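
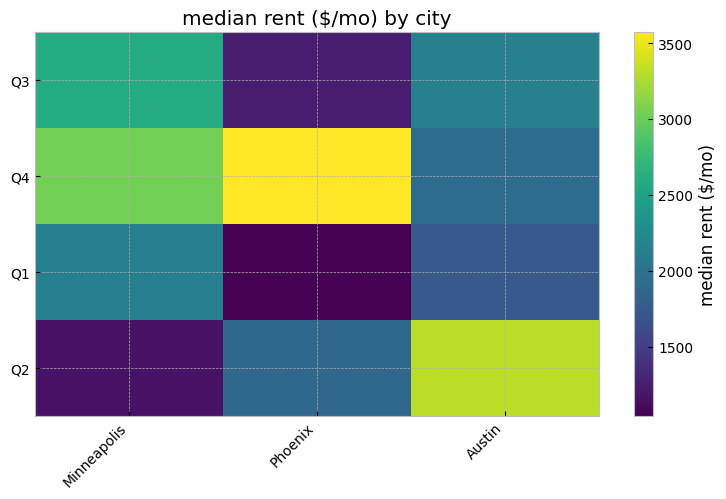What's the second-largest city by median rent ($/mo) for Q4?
Top 3 for Q4: Phoenix ≈ 3500, Minneapolis ≈ 3000, Austin ≈ 2000.

Minneapolis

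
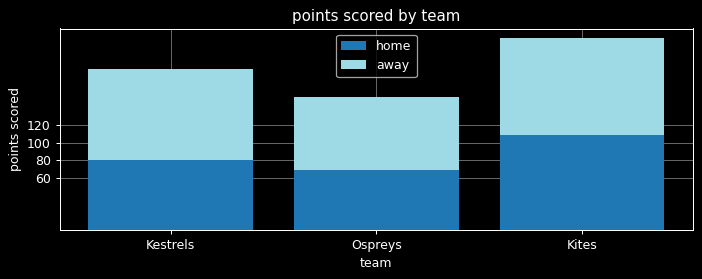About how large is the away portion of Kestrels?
away top ≈ 180, bottom ≈ 80; segment ≈ 100.

≈ 100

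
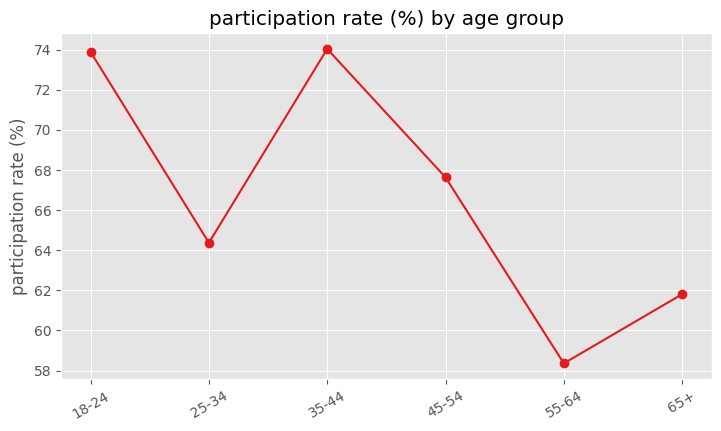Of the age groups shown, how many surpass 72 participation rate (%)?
2

Above 72: 18-24, 35-44.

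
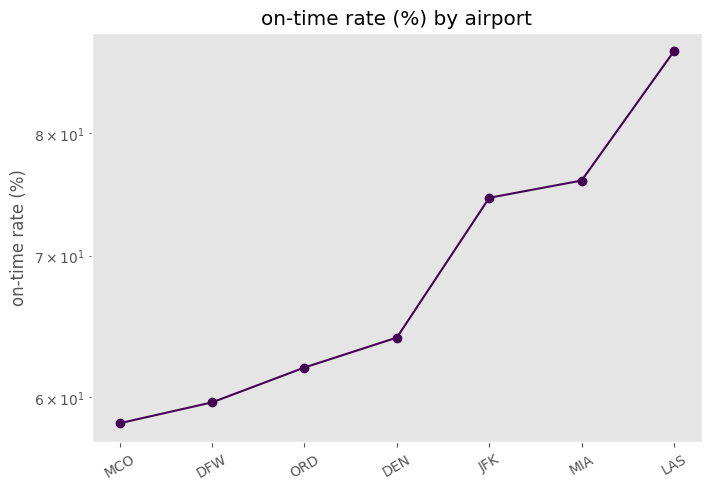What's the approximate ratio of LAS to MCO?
≈ 1.42×

LAS ≈ 85, MCO ≈ 60; 85/60 ≈ 1.42.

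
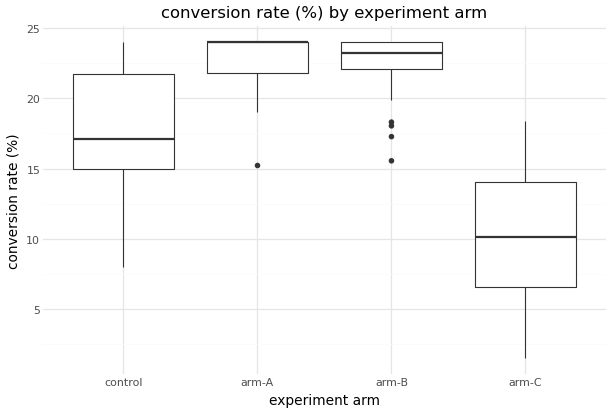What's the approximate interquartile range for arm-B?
≈ 2

Q3 ≈ 24, Q1 ≈ 22; IQR ≈ 2.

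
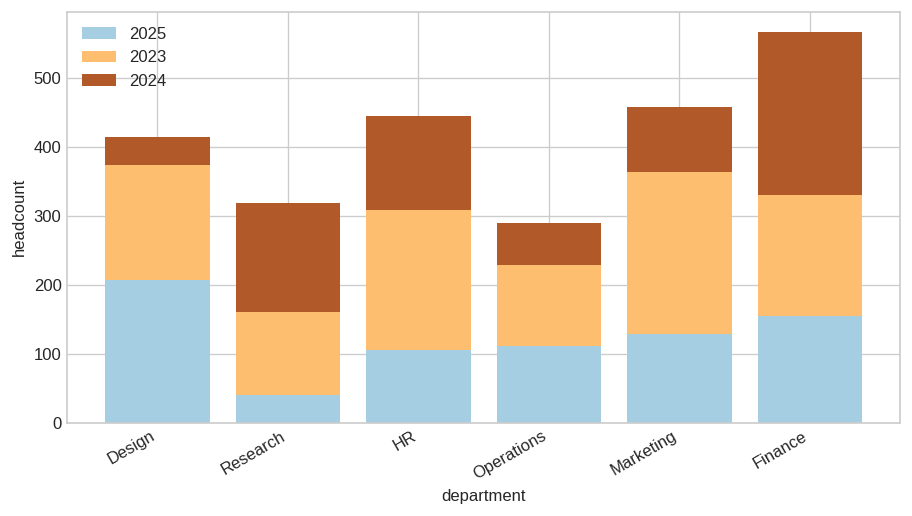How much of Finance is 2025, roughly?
≈ 150

2025 top ≈ 150, bottom ≈ 0; segment ≈ 150.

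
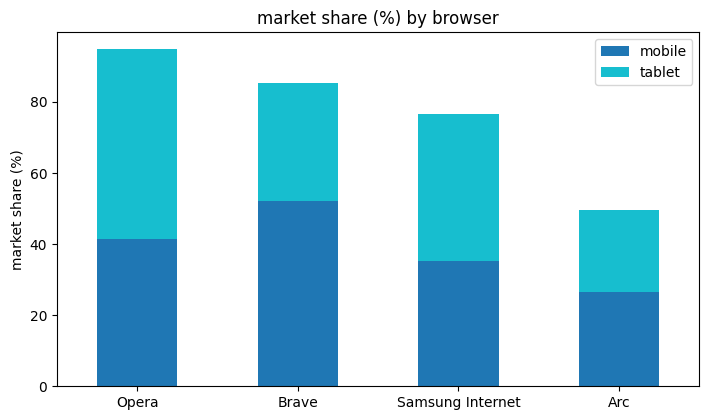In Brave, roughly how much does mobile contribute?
≈ 50

mobile top ≈ 50, bottom ≈ 0; segment ≈ 50.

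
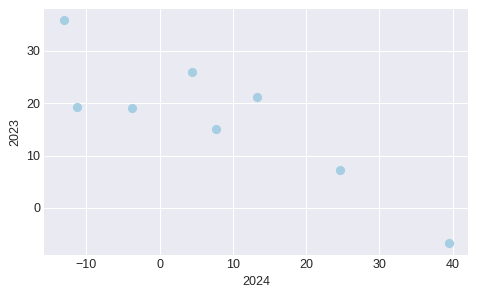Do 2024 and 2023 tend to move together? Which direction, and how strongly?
Points are negatively correlated; strong (|r| ≈ 0.9).

negative, strong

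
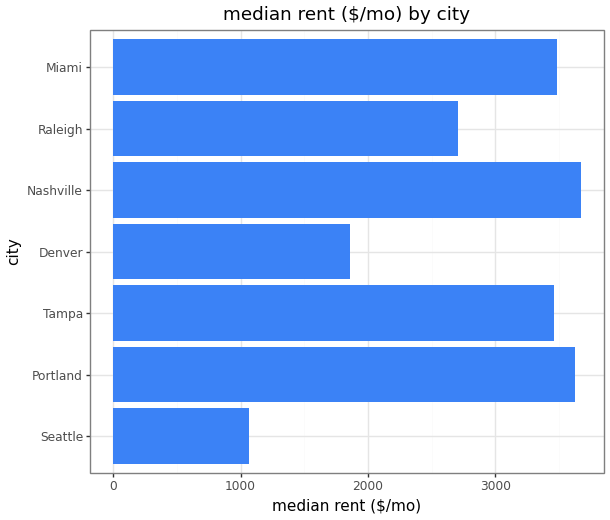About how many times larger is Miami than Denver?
Miami ≈ 3500, Denver ≈ 2000; 3500/2000 ≈ 1.75.

≈ 1.75×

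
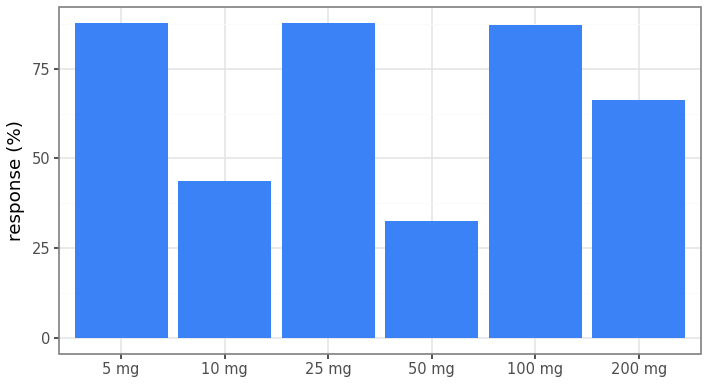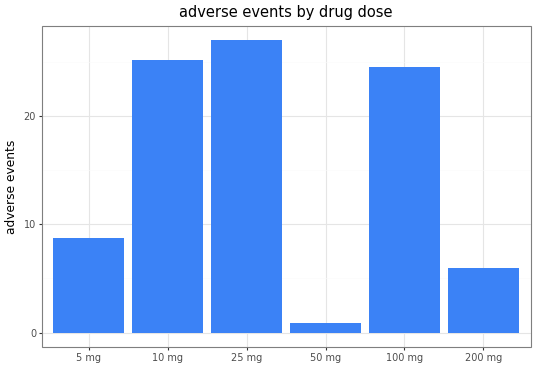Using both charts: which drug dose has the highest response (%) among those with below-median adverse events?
Chart 2 median adverse events ≈ 15; below-median drug doses: 5 mg, 50 mg, 200 mg. Among those, 5 mg has the highest response (%) (≈ 90).

5 mg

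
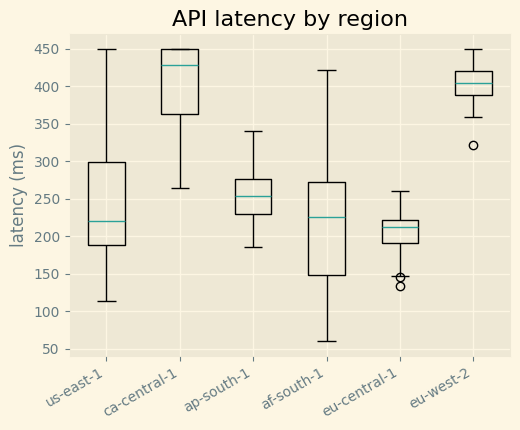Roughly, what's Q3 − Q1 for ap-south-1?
≈ 40

Q3 ≈ 280, Q1 ≈ 240; IQR ≈ 40.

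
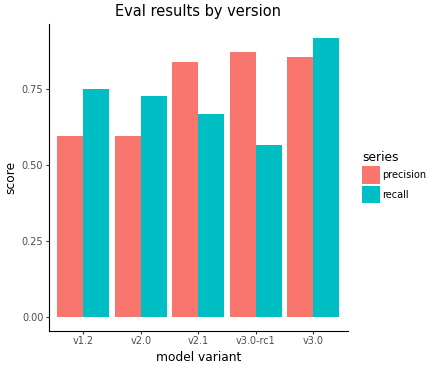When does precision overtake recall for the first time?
v2.1

v2.0: precision ≈ 0.6 vs recall ≈ 0.7 (not yet); v2.1: precision ≈ 0.8 vs recall ≈ 0.7 (first crossover).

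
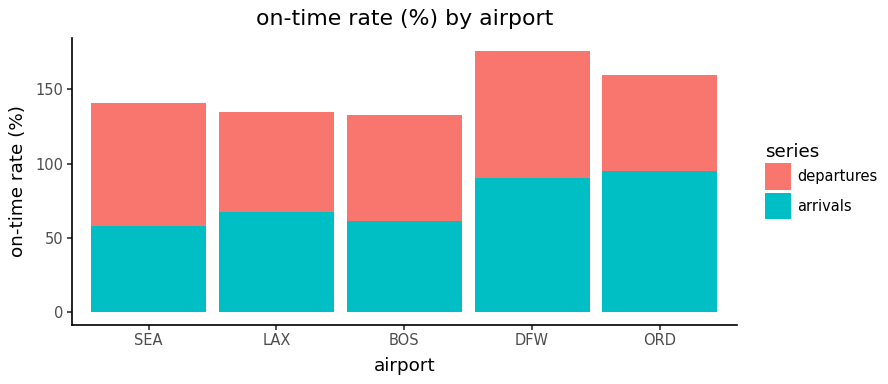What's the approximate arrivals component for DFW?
≈ 100

arrivals top ≈ 100, bottom ≈ 0; segment ≈ 100.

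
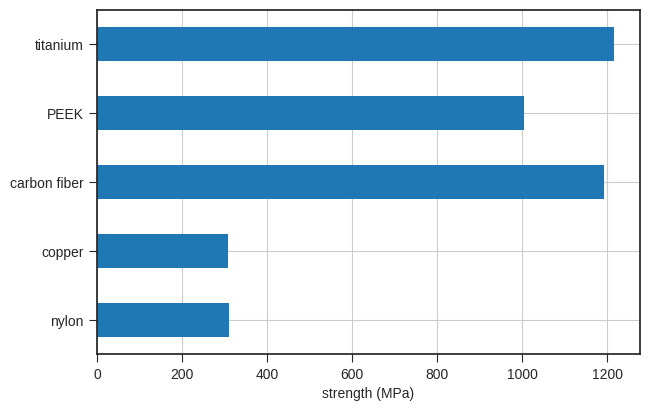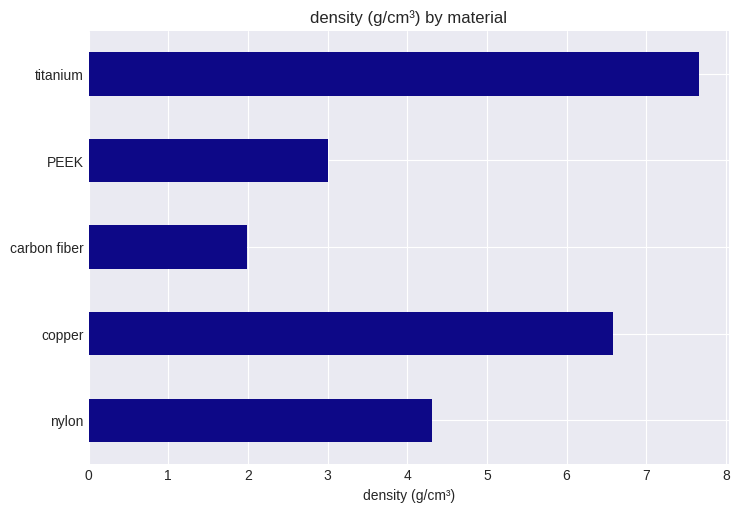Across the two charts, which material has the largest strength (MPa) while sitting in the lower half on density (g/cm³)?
carbon fiber

Chart 2 median density (g/cm³) ≈ 4; below-median materials: carbon fiber, PEEK. Among those, carbon fiber has the highest strength (MPa) (≈ 1200).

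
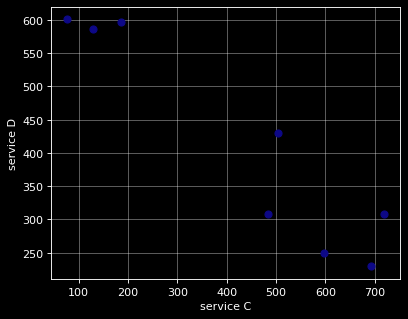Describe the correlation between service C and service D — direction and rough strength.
negative, strong

Points are negatively correlated; strong (|r| ≈ 0.9).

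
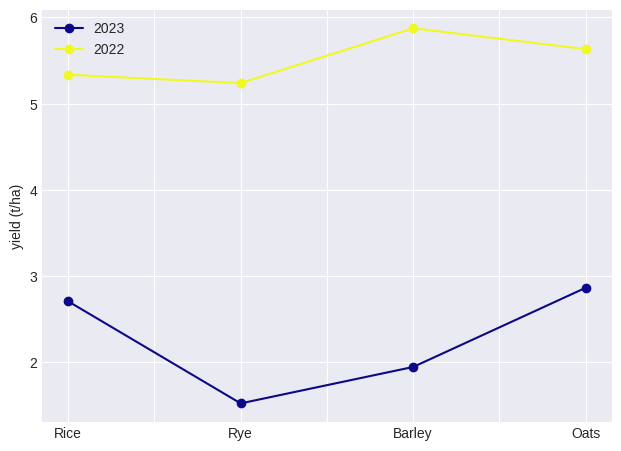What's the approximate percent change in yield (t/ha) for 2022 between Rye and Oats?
≈ +10%

Rye ≈ 5.0, Oats ≈ 5.5; (5.5 − 5.0) / 5.0 ≈ +10%.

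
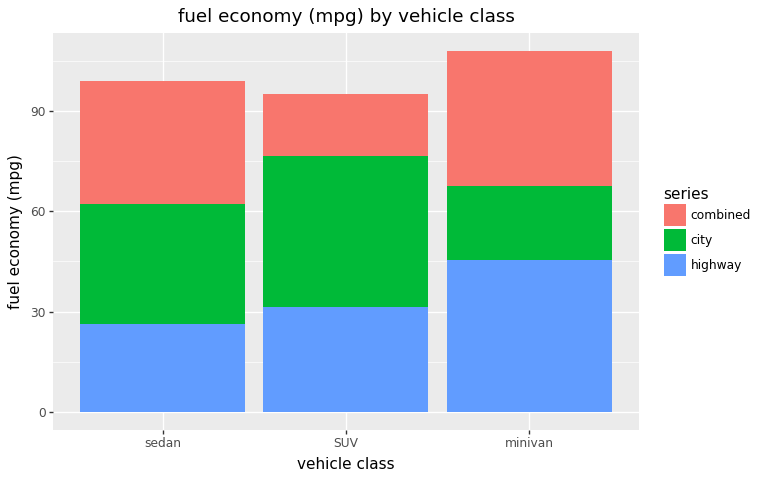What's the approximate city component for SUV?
≈ 50

city top ≈ 80, bottom ≈ 30; segment ≈ 50.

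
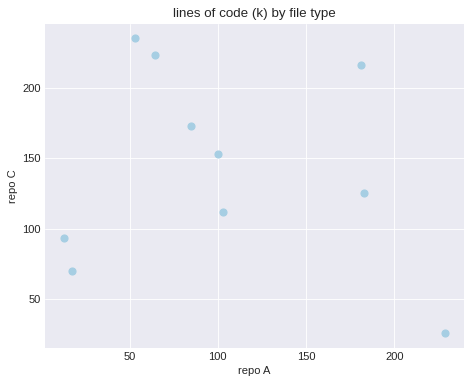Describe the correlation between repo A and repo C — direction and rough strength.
no clear correlation

Points are roughly uncorrelated; weak (|r| ≈ 0.2).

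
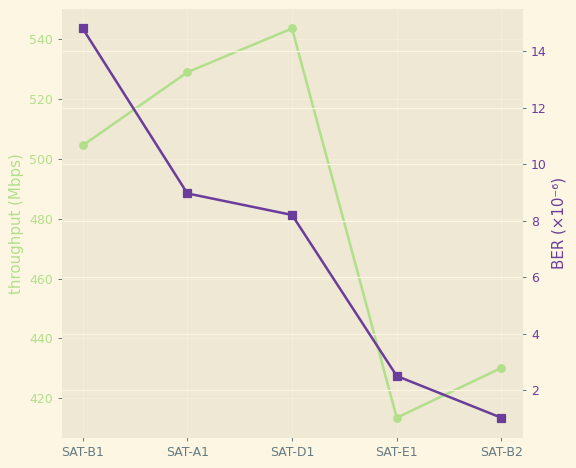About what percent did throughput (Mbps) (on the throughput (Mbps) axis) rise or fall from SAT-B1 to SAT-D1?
≈ +8%

SAT-B1 ≈ 500, SAT-D1 ≈ 540; (540 − 500) / 500 ≈ +8%.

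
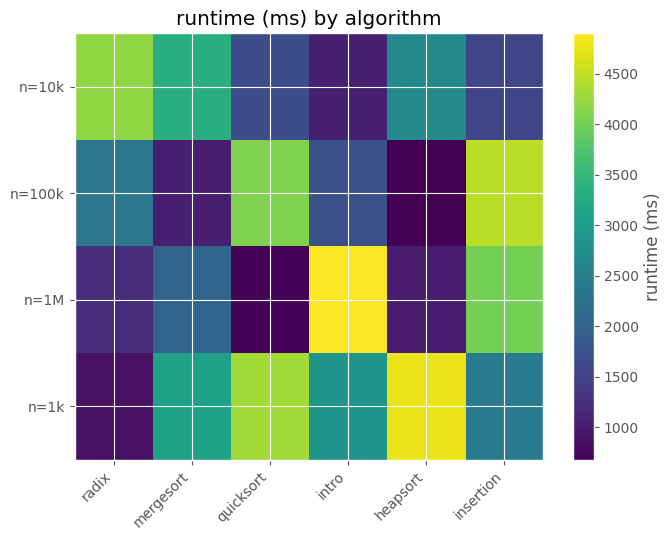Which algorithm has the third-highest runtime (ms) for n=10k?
Top 4 for n=10k: radix ≈ 4000, mergesort ≈ 3500, heapsort ≈ 2500, quicksort ≈ 1500.

heapsort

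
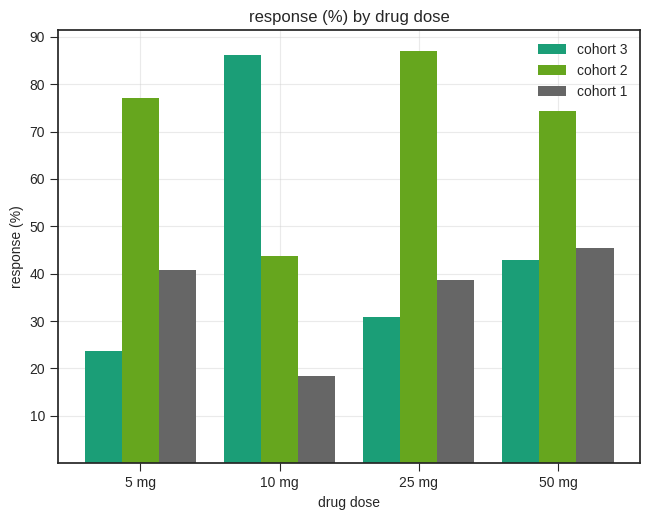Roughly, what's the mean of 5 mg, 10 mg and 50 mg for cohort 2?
(80 + 40 + 70) / 3 ≈ 63.

≈ 63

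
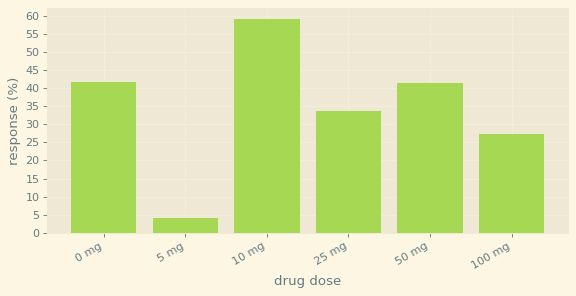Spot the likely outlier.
5 mg

5 mg ≈ 5; the rest sit between ≈ 25 and ≈ 60.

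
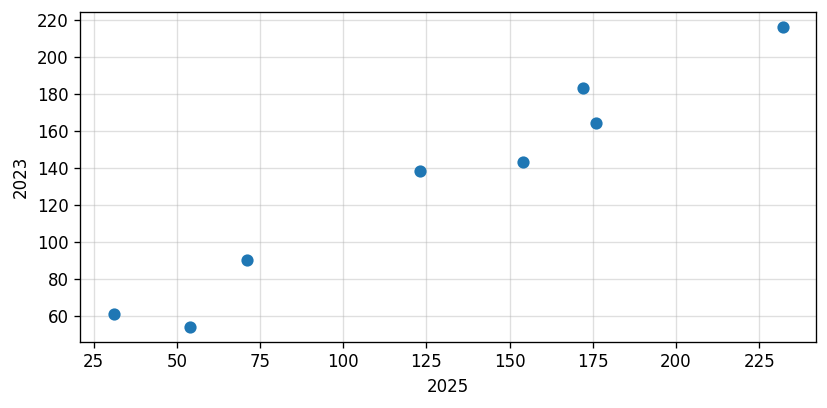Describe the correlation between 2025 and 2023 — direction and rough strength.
Points are positively correlated; strong (|r| ≈ 1.0).

positive, strong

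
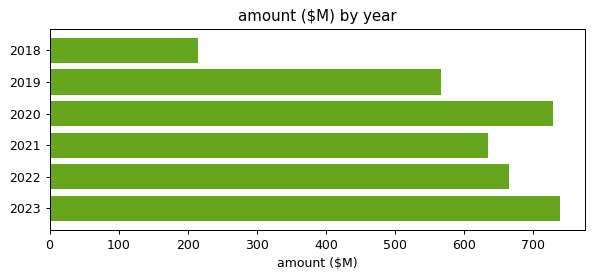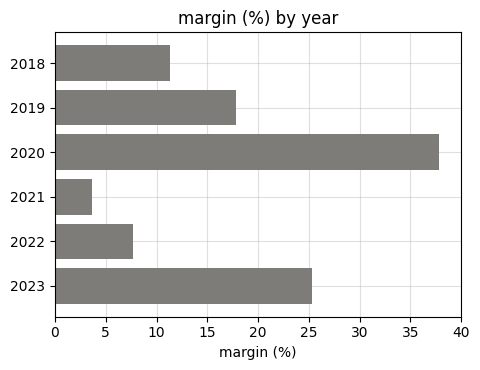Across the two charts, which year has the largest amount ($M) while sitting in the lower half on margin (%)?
2022

Chart 2 median margin (%) ≈ 15; below-median years: 2018, 2021, 2022. Among those, 2022 has the highest amount ($M) (≈ 700).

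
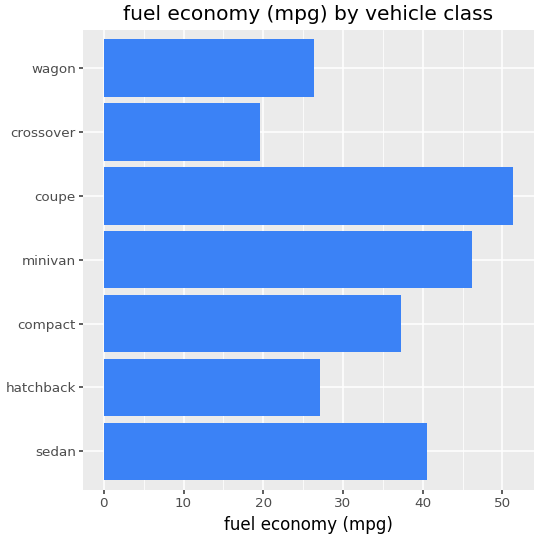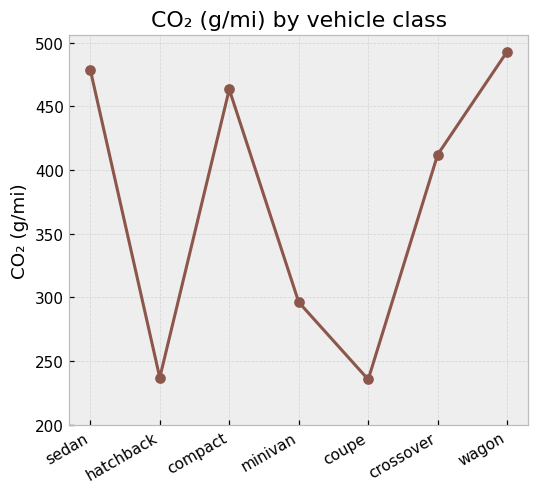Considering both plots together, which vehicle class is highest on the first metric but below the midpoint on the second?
coupe

Chart 2 median CO₂ (g/mi) ≈ 400; below-median vehicle classes: hatchback, minivan, coupe. Among those, coupe has the highest fuel economy (mpg) (≈ 50).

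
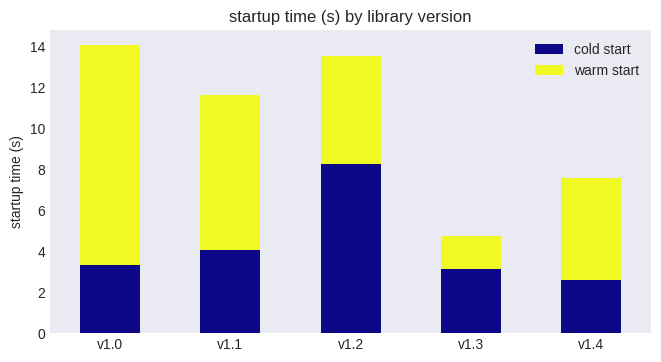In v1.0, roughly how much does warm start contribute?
≈ 10

warm start top ≈ 14, bottom ≈ 4; segment ≈ 10.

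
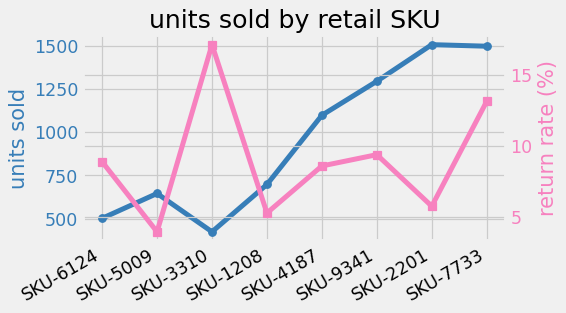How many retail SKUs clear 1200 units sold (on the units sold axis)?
Above 1200: SKU-9341, SKU-2201, SKU-7733.

3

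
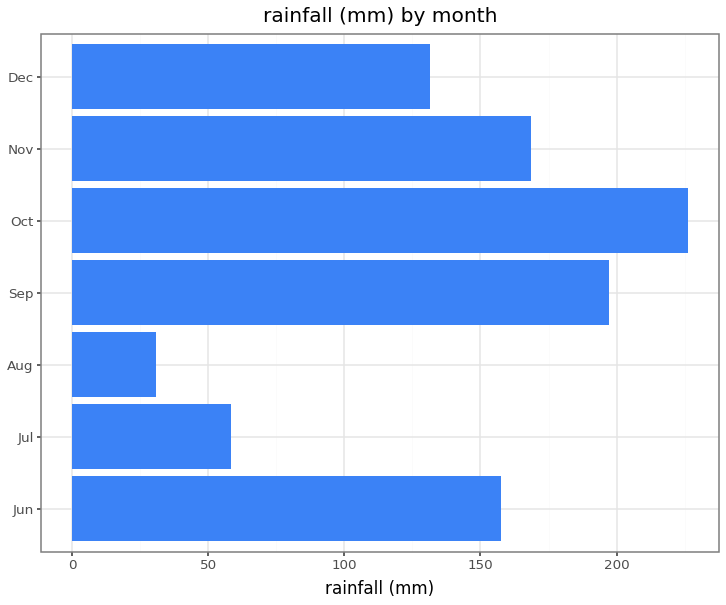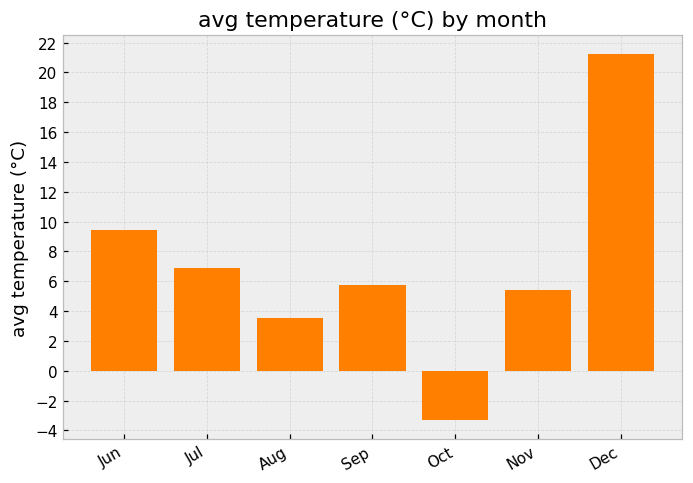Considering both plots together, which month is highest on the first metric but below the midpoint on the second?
Chart 2 median avg temperature (°C) ≈ 6; below-median months: Aug, Oct, Nov. Among those, Oct has the highest rainfall (mm) (≈ 225).

Oct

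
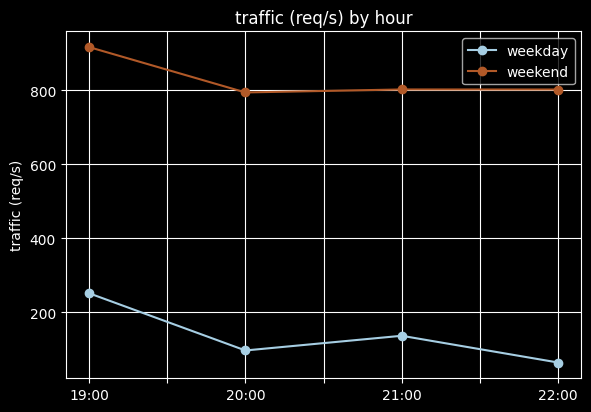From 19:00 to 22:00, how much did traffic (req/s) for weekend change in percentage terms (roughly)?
≈ -11.1%

19:00 ≈ 900, 22:00 ≈ 800; (800 − 900) / 900 ≈ -11.1%.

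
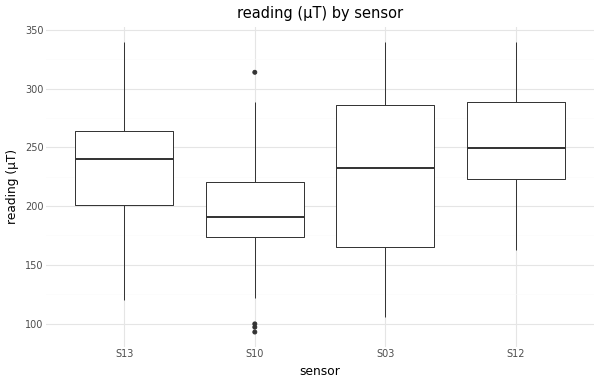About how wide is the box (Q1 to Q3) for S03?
Q3 ≈ 290, Q1 ≈ 160; IQR ≈ 130.

≈ 130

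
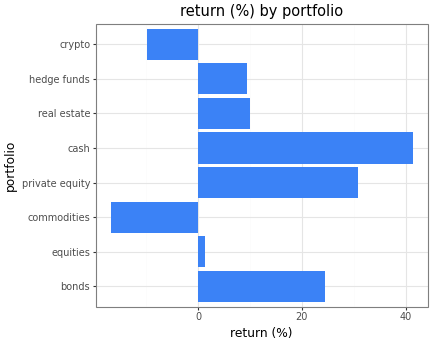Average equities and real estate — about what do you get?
(0 + 10) / 2 ≈ 5.

≈ 5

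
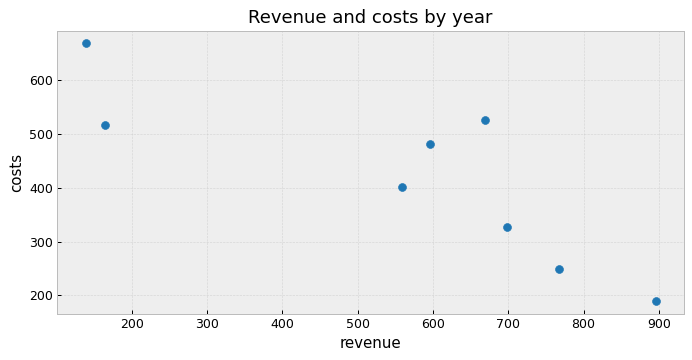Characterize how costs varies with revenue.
negative, strong

Points are negatively correlated; strong (|r| ≈ 0.8).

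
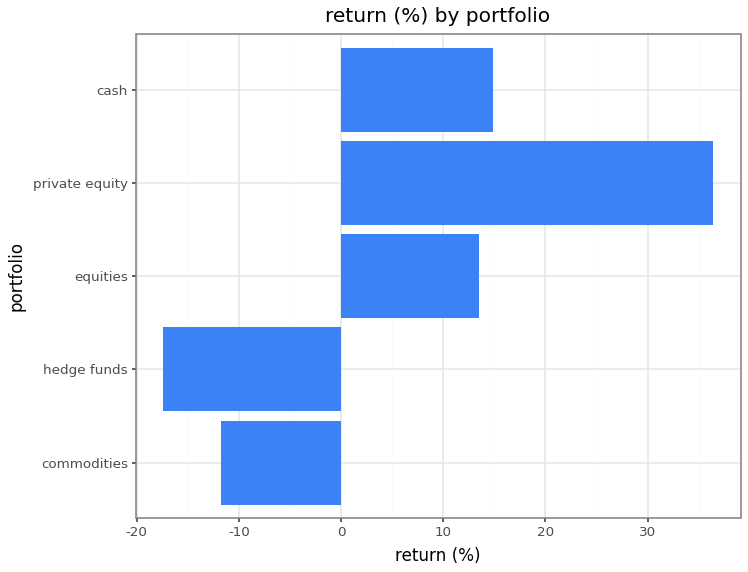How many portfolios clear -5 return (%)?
3

Above -5: equities, private equity, cash.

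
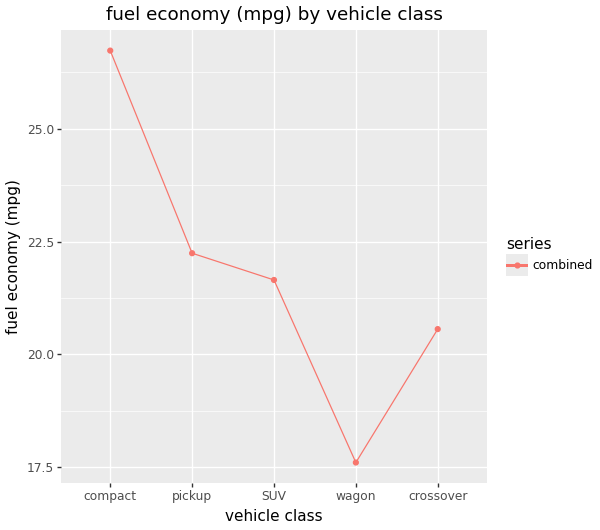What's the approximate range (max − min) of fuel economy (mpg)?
≈ 9

Max compact ≈ 27, min wagon ≈ 18; range ≈ 9.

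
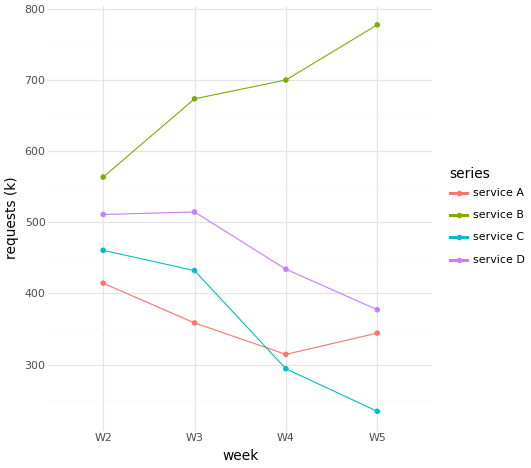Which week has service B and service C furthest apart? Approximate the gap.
W5, ≈ 550 k

W5: service B ≈ 800, service C ≈ 250 → gap ≈ 550. Next-largest (W4) is only ≈ 400.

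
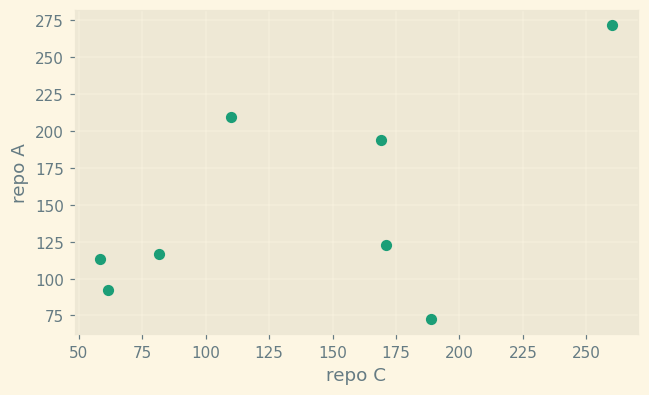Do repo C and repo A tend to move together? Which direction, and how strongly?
positive, moderate

Points are positively correlated; moderate (|r| ≈ 0.6).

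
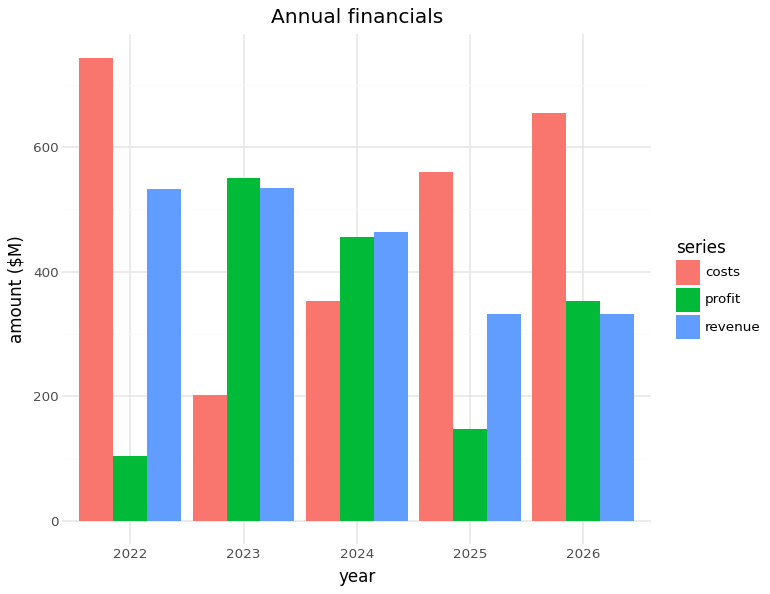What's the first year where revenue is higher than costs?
2022: revenue ≈ 500 vs costs ≈ 700 (not yet); 2023: revenue ≈ 500 vs costs ≈ 200 (first crossover).

2023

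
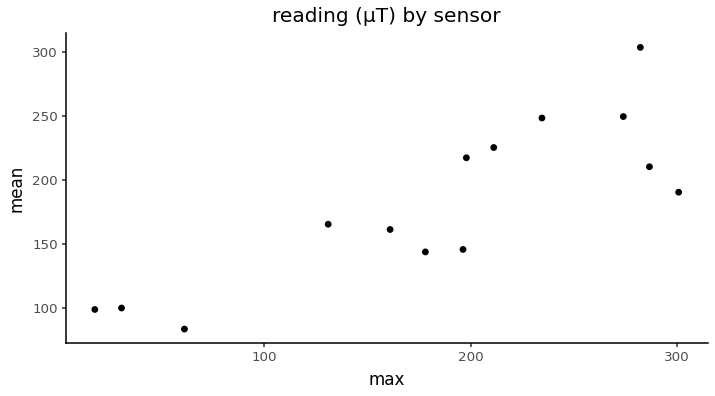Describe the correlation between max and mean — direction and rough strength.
Points are positively correlated; strong (|r| ≈ 0.8).

positive, strong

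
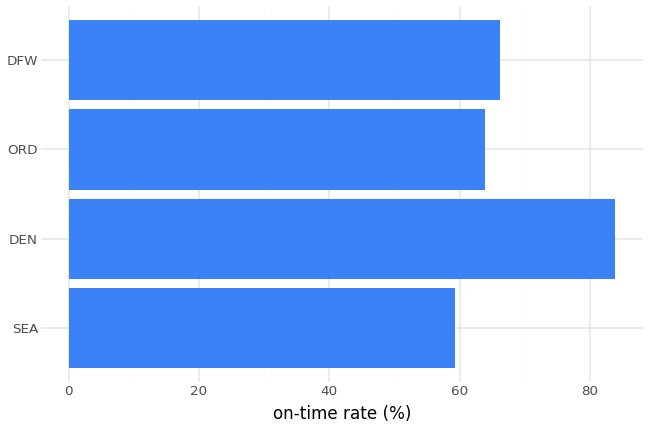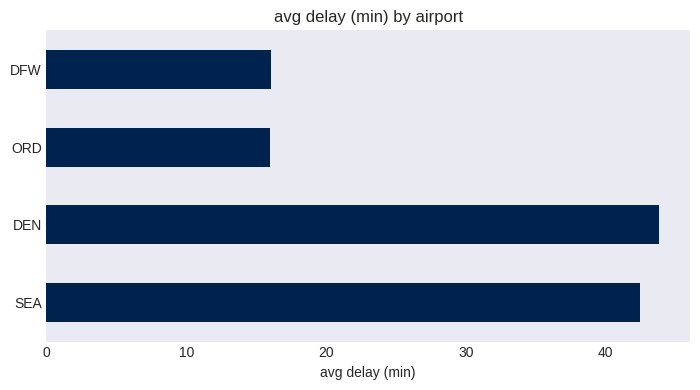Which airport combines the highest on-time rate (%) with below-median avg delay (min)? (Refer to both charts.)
Chart 2 median avg delay (min) ≈ 30; below-median airports: ORD, DFW. Among those, DFW has the highest on-time rate (%) (≈ 70).

DFW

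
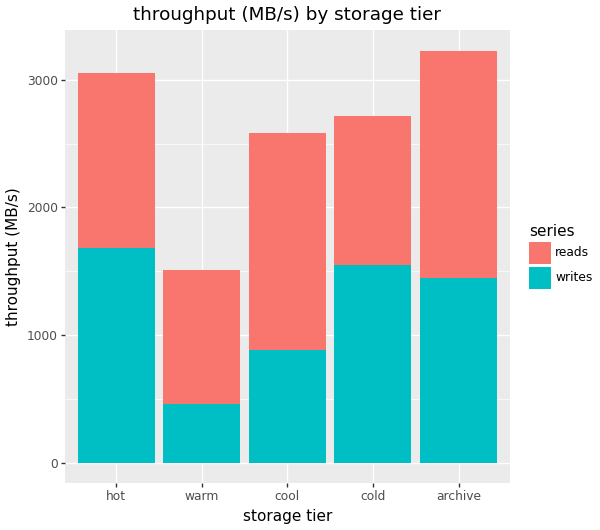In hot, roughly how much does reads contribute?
reads top ≈ 3000, bottom ≈ 1500; segment ≈ 1500.

≈ 1500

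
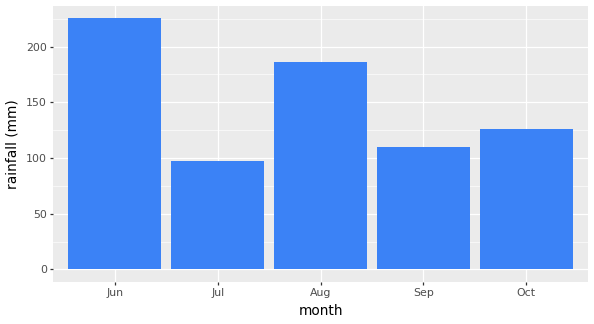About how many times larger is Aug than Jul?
Aug ≈ 180, Jul ≈ 100; 180/100 ≈ 1.8.

≈ 1.8×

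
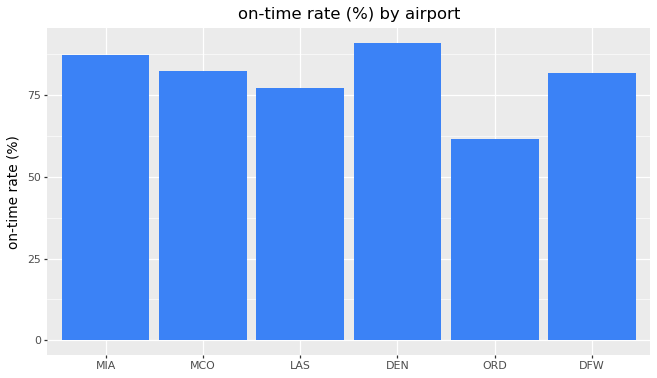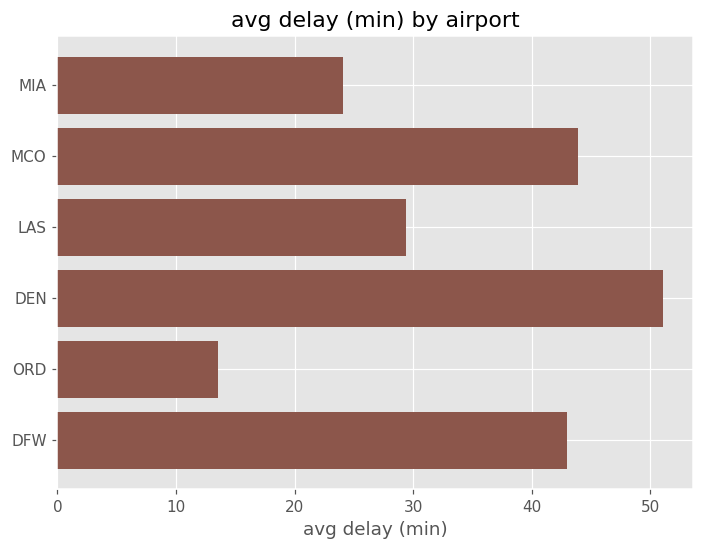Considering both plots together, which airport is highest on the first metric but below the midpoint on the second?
Chart 2 median avg delay (min) ≈ 35; below-median airports: MIA, LAS, ORD. Among those, MIA has the highest on-time rate (%) (≈ 90).

MIA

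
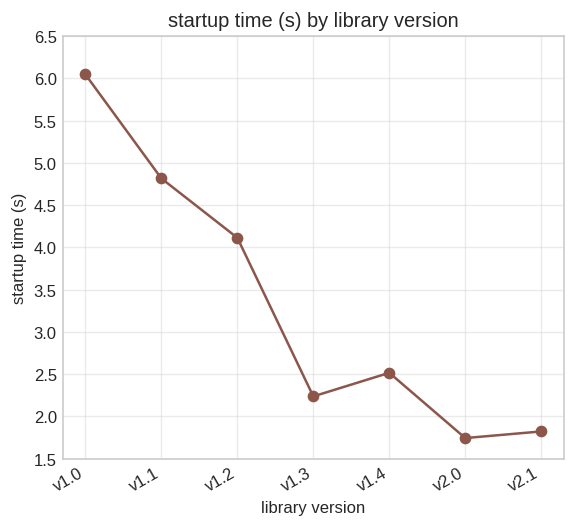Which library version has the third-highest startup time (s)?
Top 4: v1.0 ≈ 6.0, v1.1 ≈ 5.0, v1.2 ≈ 4.0, v1.4 ≈ 2.5.

v1.2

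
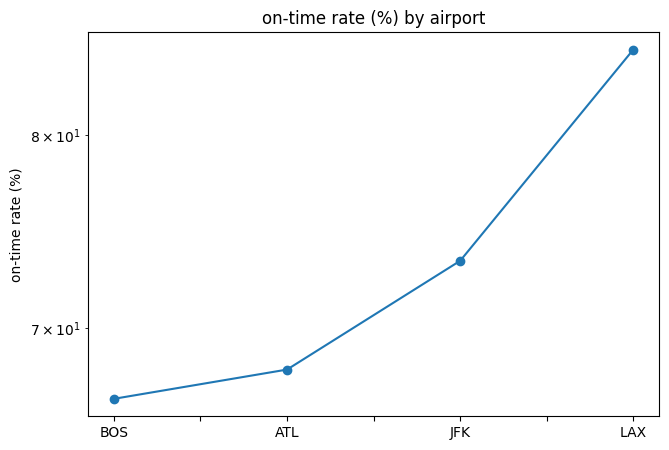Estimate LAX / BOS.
LAX ≈ 84, BOS ≈ 66; 84/66 ≈ 1.27.

≈ 1.27×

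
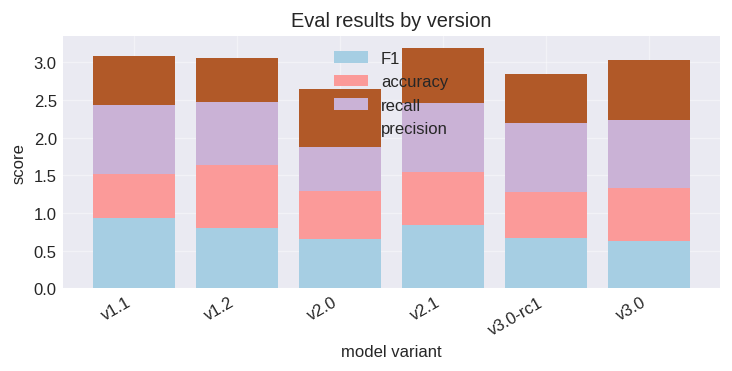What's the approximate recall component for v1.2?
≈ 1.0

recall top ≈ 2.5, bottom ≈ 1.5; segment ≈ 1.0.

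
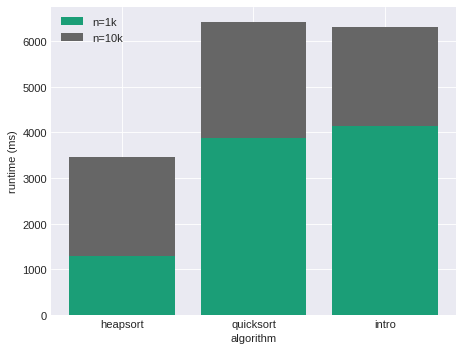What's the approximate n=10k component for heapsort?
n=10k top ≈ 3000, bottom ≈ 1000; segment ≈ 2000.

≈ 2000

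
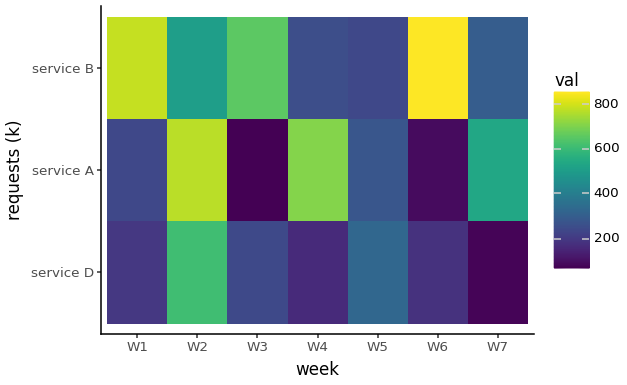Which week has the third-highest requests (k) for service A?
W7

Top 4 for service A: W2 ≈ 800, W4 ≈ 700, W7 ≈ 500, W5 ≈ 300.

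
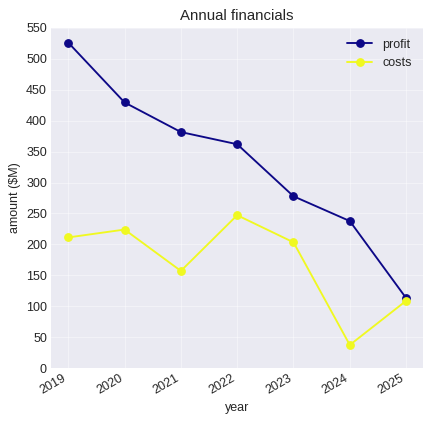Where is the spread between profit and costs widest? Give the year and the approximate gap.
2019: profit ≈ 550, costs ≈ 200 → gap ≈ 350. Next-largest (2021) is only ≈ 250.

2019, ≈ 350 $M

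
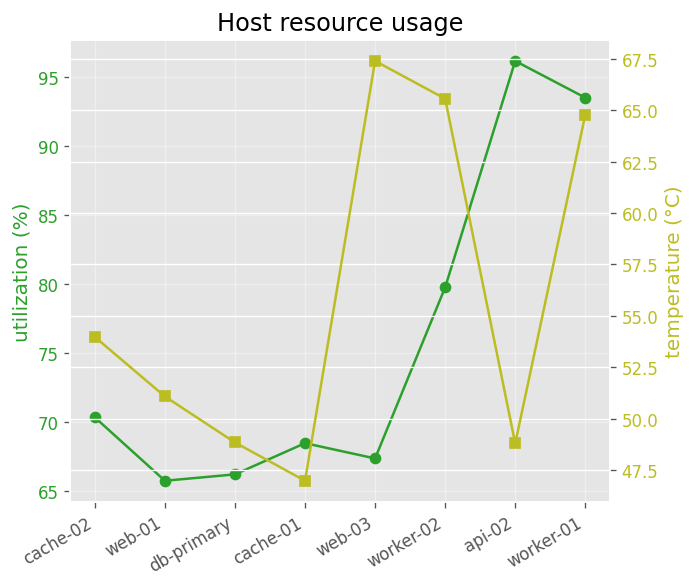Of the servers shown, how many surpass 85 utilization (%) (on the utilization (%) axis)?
Above 85: api-02, worker-01.

2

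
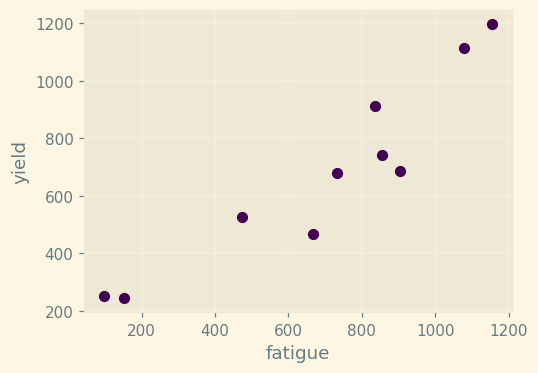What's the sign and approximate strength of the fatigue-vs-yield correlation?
Points are positively correlated; strong (|r| ≈ 0.9).

positive, strong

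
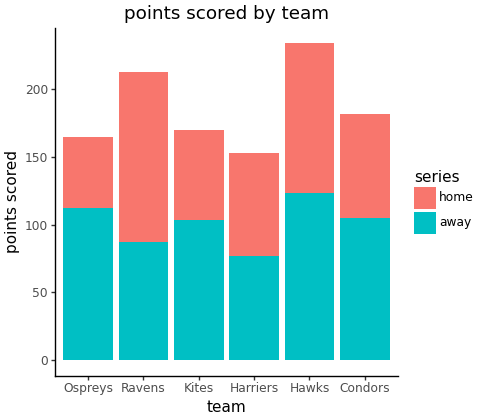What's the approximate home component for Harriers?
home top ≈ 160, bottom ≈ 80; segment ≈ 80.

≈ 80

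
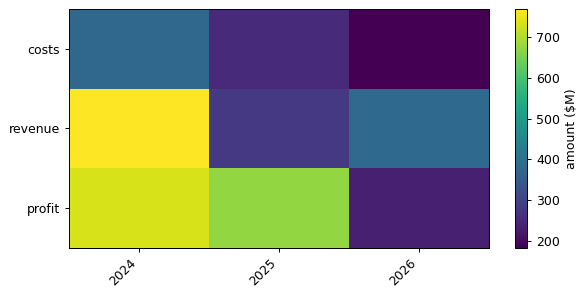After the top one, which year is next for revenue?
2026

Top 3 for revenue: 2024 ≈ 750, 2026 ≈ 400, 2025 ≈ 300.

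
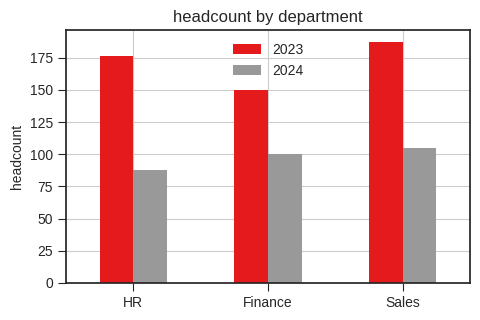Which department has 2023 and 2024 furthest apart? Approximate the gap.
HR, ≈ 100

HR: 2023 ≈ 180, 2024 ≈ 80 → gap ≈ 100. Next-largest (Sales) is only ≈ 80.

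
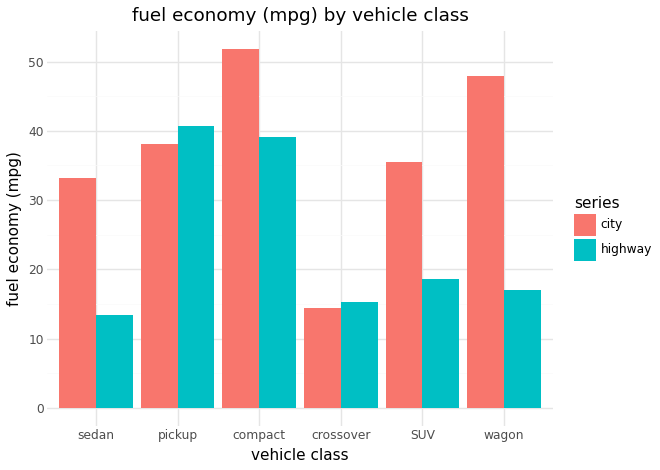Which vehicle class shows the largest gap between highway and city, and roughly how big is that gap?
wagon, ≈ 35 mpg

wagon: highway ≈ 15, city ≈ 50 → gap ≈ 35. Next-largest (sedan) is only ≈ 20.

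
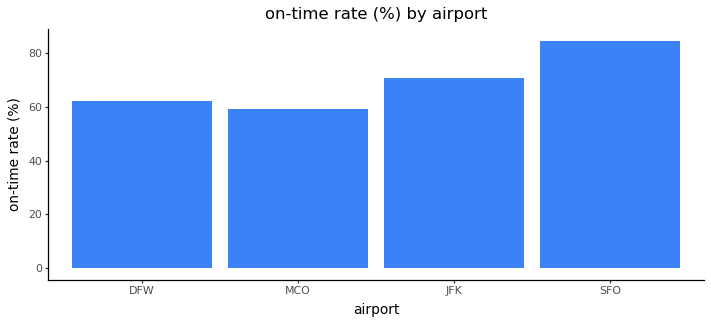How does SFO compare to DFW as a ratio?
≈ 1.33×

SFO ≈ 80, DFW ≈ 60; 80/60 ≈ 1.33.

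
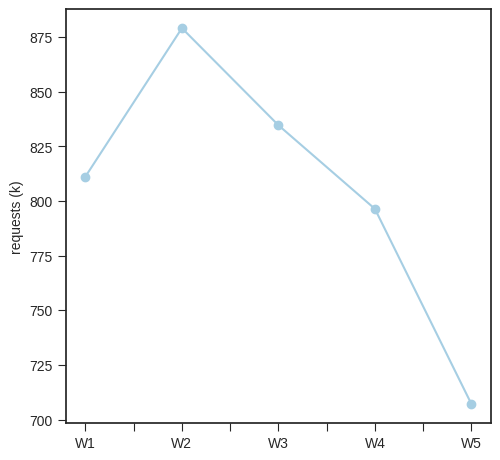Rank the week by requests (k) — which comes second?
W3

Top 3: W2 ≈ 880, W3 ≈ 840, W1 ≈ 820.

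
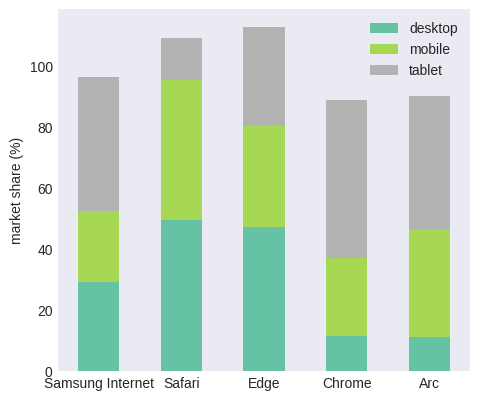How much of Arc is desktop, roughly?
desktop top ≈ 10, bottom ≈ 0; segment ≈ 10.

≈ 10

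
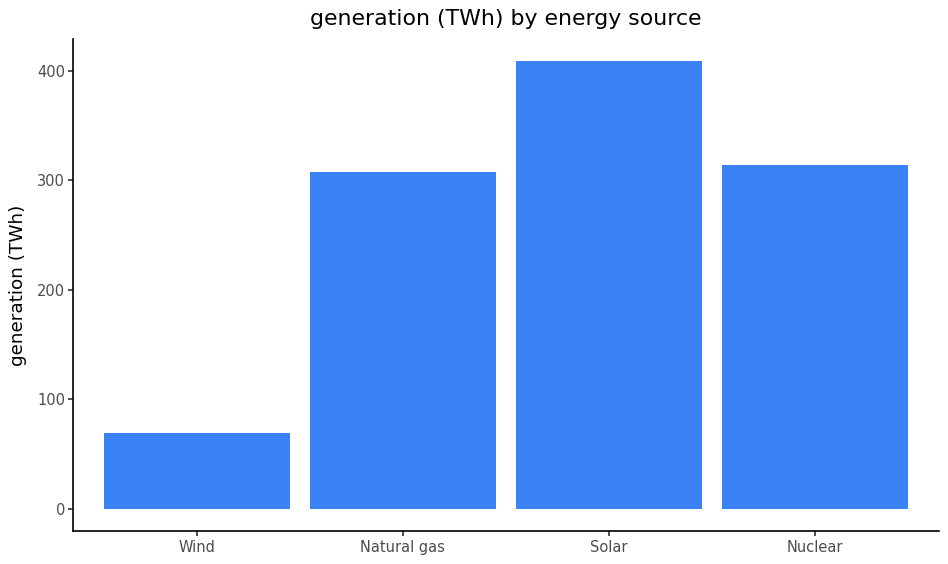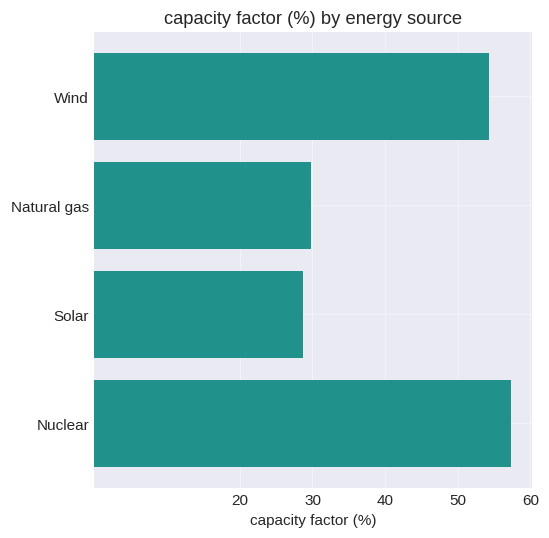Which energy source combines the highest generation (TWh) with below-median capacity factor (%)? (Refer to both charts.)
Solar

Chart 2 median capacity factor (%) ≈ 40; below-median energy sources: Natural gas, Solar. Among those, Solar has the highest generation (TWh) (≈ 400).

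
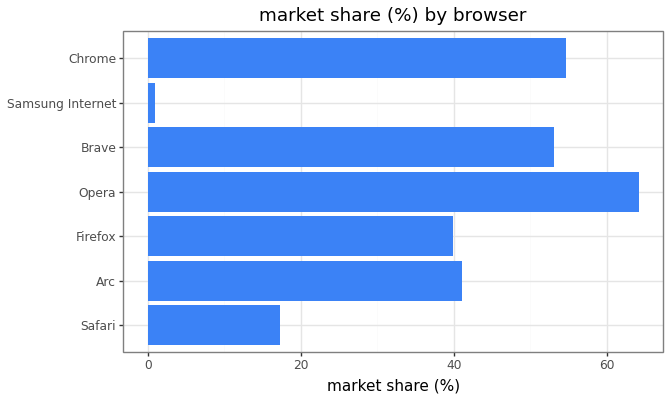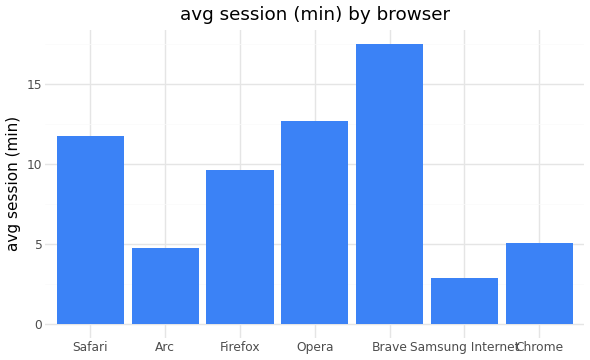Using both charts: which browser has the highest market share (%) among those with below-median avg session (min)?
Chrome

Chart 2 median avg session (min) ≈ 10; below-median browsers: Arc, Samsung Internet, Chrome. Among those, Chrome has the highest market share (%) (≈ 50).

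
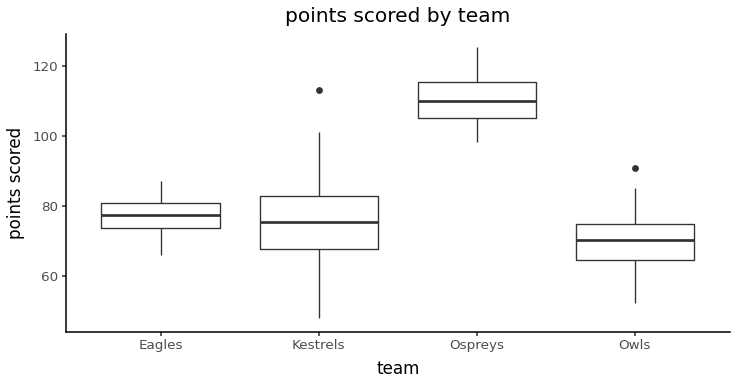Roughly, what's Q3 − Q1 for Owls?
Q3 ≈ 75, Q1 ≈ 65; IQR ≈ 10.

≈ 10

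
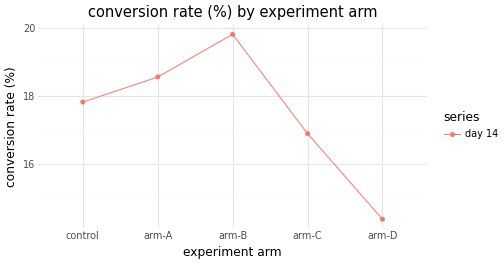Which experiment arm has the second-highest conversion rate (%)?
Top 3: arm-B ≈ 20.0, arm-A ≈ 18.5, control ≈ 18.0.

arm-A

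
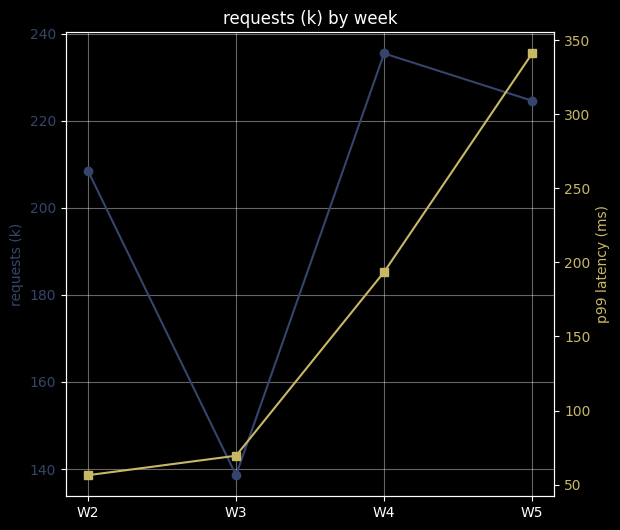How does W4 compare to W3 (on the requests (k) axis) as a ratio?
≈ 1.71×

W4 ≈ 240, W3 ≈ 140; 240/140 ≈ 1.71.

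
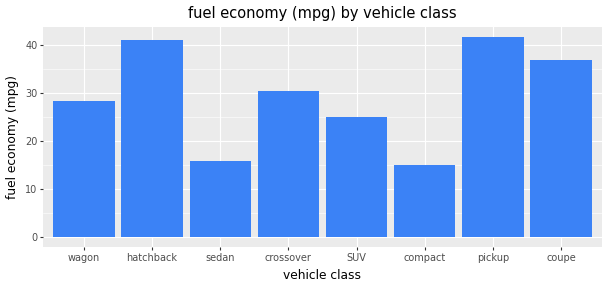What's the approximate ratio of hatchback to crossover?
hatchback ≈ 40, crossover ≈ 30; 40/30 ≈ 1.33.

≈ 1.33×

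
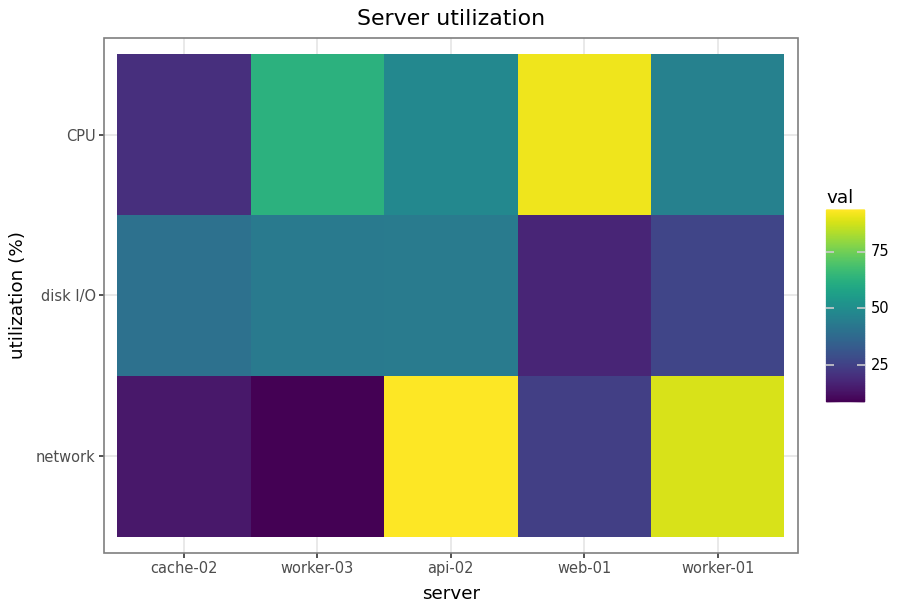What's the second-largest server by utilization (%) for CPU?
worker-03

Top 3 for CPU: web-01 ≈ 90, worker-03 ≈ 60, api-02 ≈ 50.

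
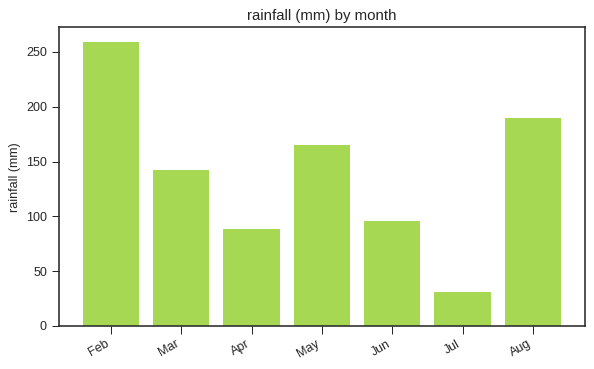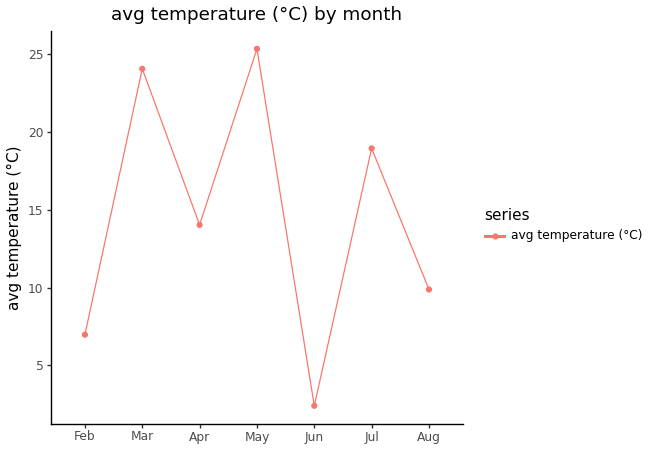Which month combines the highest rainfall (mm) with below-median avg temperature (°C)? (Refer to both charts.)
Chart 2 median avg temperature (°C) ≈ 15; below-median months: Feb, Jun, Aug. Among those, Feb has the highest rainfall (mm) (≈ 250).

Feb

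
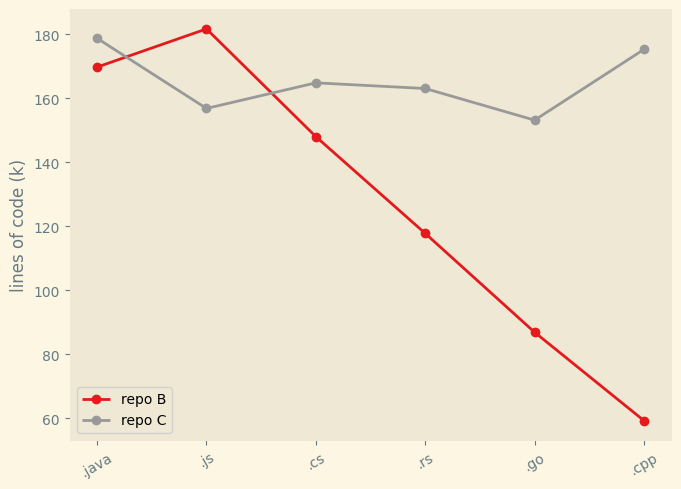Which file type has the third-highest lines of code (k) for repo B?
Top 4 for repo B: .js ≈ 180, .java ≈ 160, .cs ≈ 140, .rs ≈ 120.

.cs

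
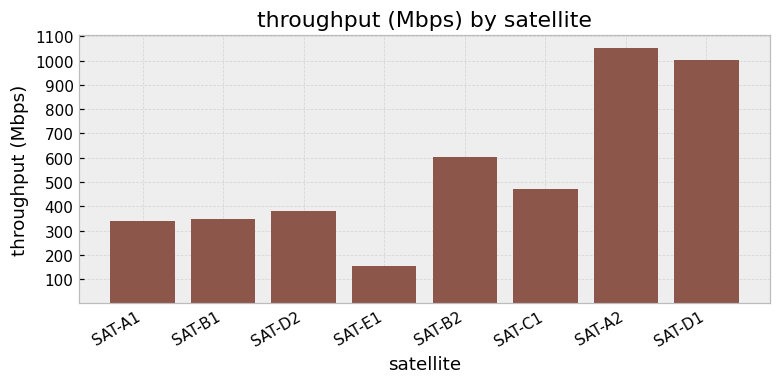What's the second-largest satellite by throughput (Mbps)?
SAT-D1

Top 3: SAT-A2 ≈ 1100, SAT-D1 ≈ 1000, SAT-B2 ≈ 600.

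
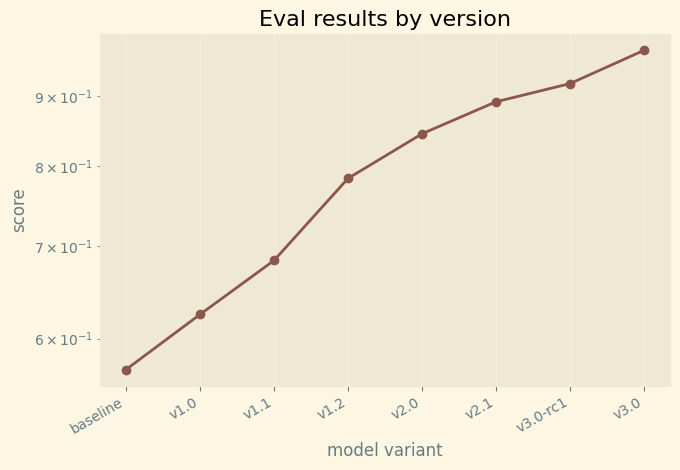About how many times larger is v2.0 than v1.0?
≈ 1.42×

v2.0 ≈ 0.85, v1.0 ≈ 0.60; 0.85/0.60 ≈ 1.42.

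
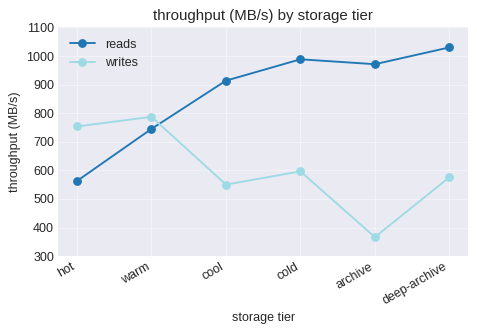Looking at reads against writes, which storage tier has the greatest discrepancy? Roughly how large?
archive: reads ≈ 1000, writes ≈ 400 → gap ≈ 600. Next-largest (deep-archive) is only ≈ 400.

archive, ≈ 600 MB/s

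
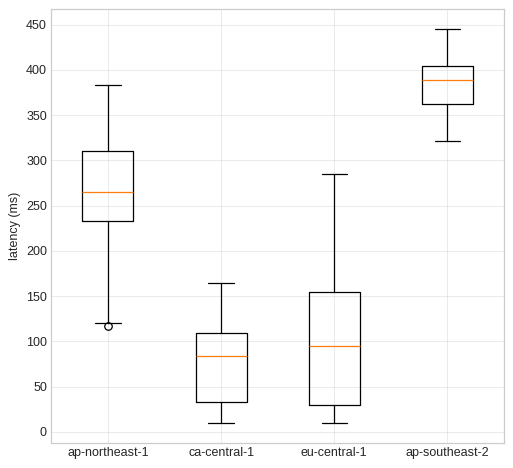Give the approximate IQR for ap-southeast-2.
≈ 50

Q3 ≈ 400, Q1 ≈ 350; IQR ≈ 50.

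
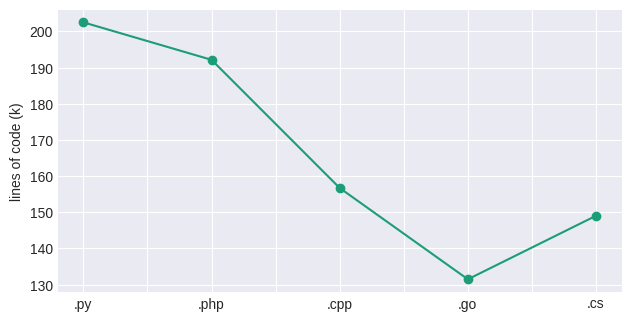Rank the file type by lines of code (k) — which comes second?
.php

Top 3: .py ≈ 200, .php ≈ 190, .cpp ≈ 160.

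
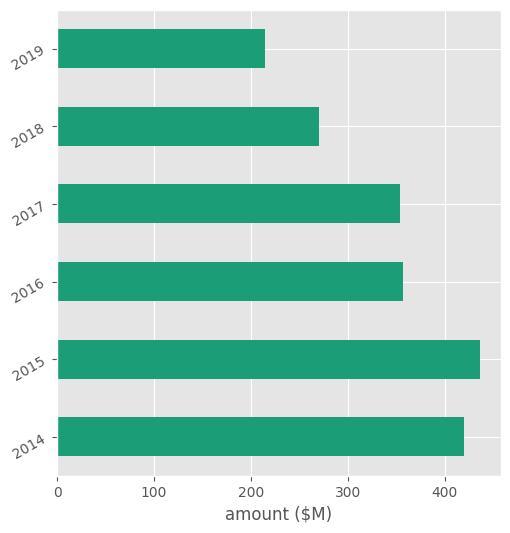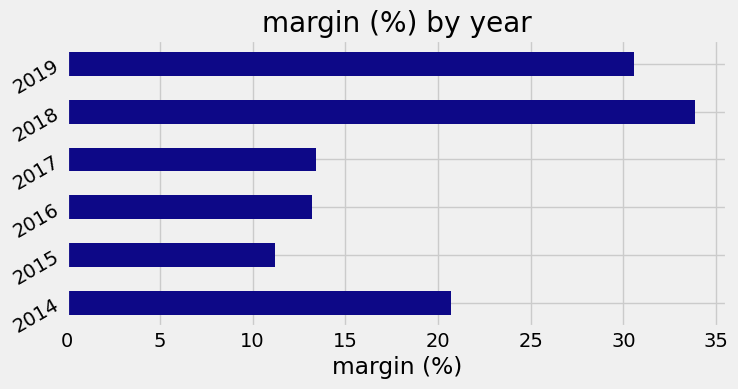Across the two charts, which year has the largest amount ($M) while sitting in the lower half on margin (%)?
2015

Chart 2 median margin (%) ≈ 15; below-median years: 2015, 2016, 2017. Among those, 2015 has the highest amount ($M) (≈ 450).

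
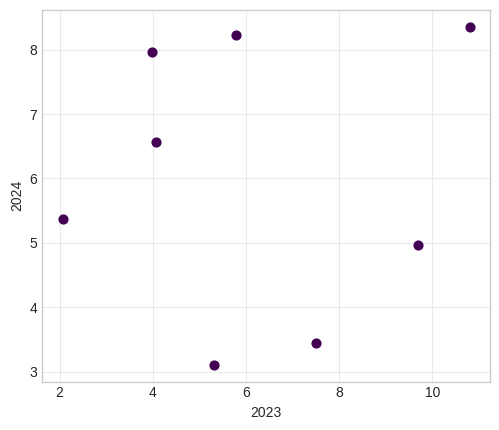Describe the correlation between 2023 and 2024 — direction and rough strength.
Points are roughly uncorrelated; weak (|r| ≈ 0.1).

no clear correlation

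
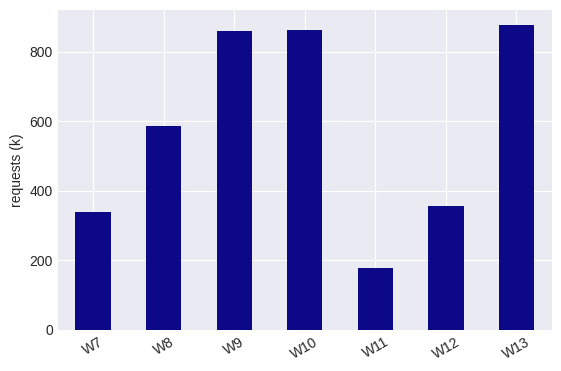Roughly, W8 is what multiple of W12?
≈ 1.5×

W8 ≈ 600, W12 ≈ 400; 600/400 ≈ 1.5.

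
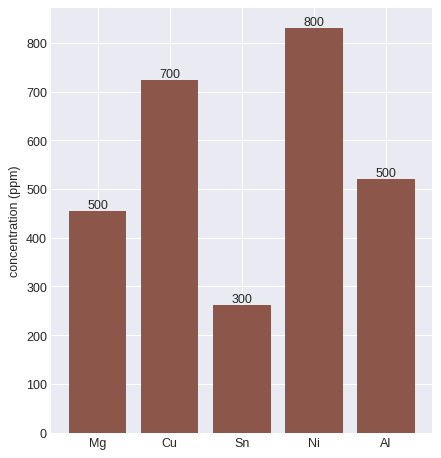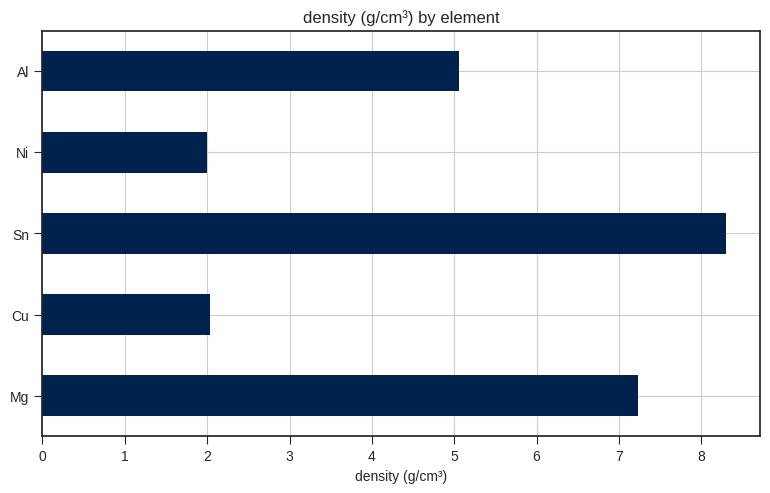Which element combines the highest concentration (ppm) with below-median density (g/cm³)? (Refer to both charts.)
Chart 2 median density (g/cm³) ≈ 5; below-median elements: Cu, Ni. Among those, Ni has the highest concentration (ppm) (≈ 800).

Ni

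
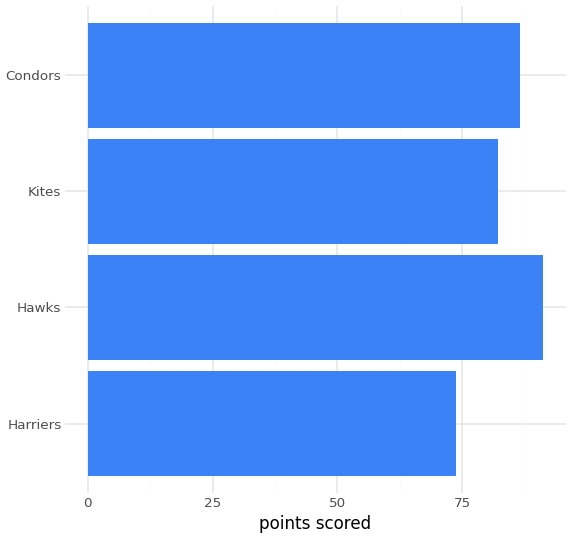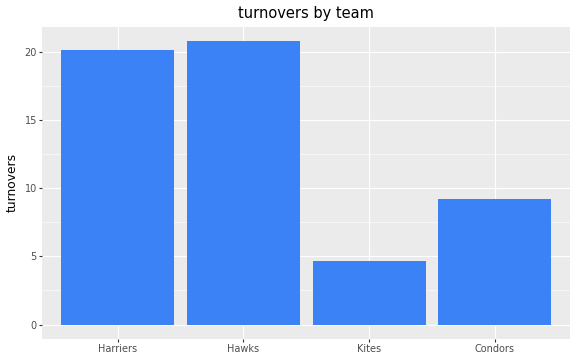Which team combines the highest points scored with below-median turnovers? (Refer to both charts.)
Chart 2 median turnovers ≈ 14; below-median teams: Kites, Condors. Among those, Condors has the highest points scored (≈ 90).

Condors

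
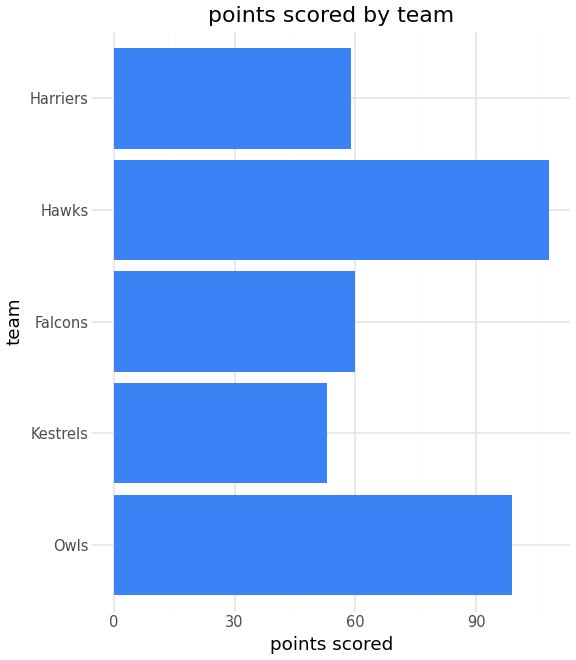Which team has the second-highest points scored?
Owls

Top 3: Hawks ≈ 110, Owls ≈ 100, Falcons ≈ 60.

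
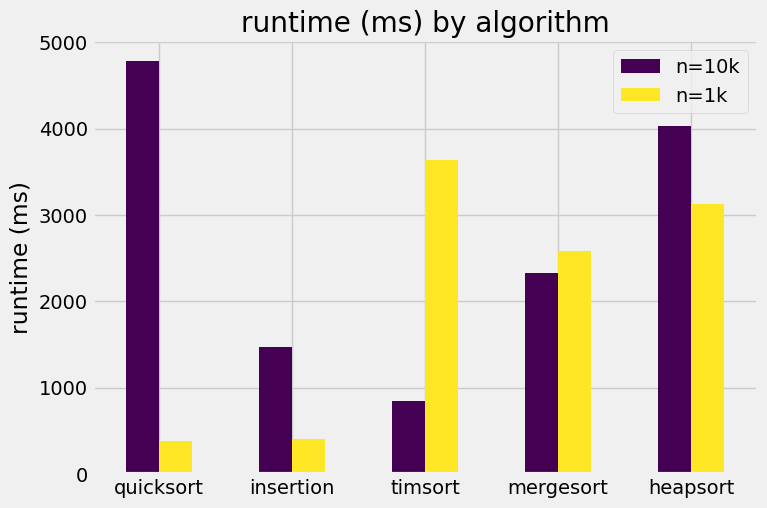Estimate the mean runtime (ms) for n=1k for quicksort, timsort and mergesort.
≈ 2167

(500 + 3500 + 2500) / 3 ≈ 2167.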